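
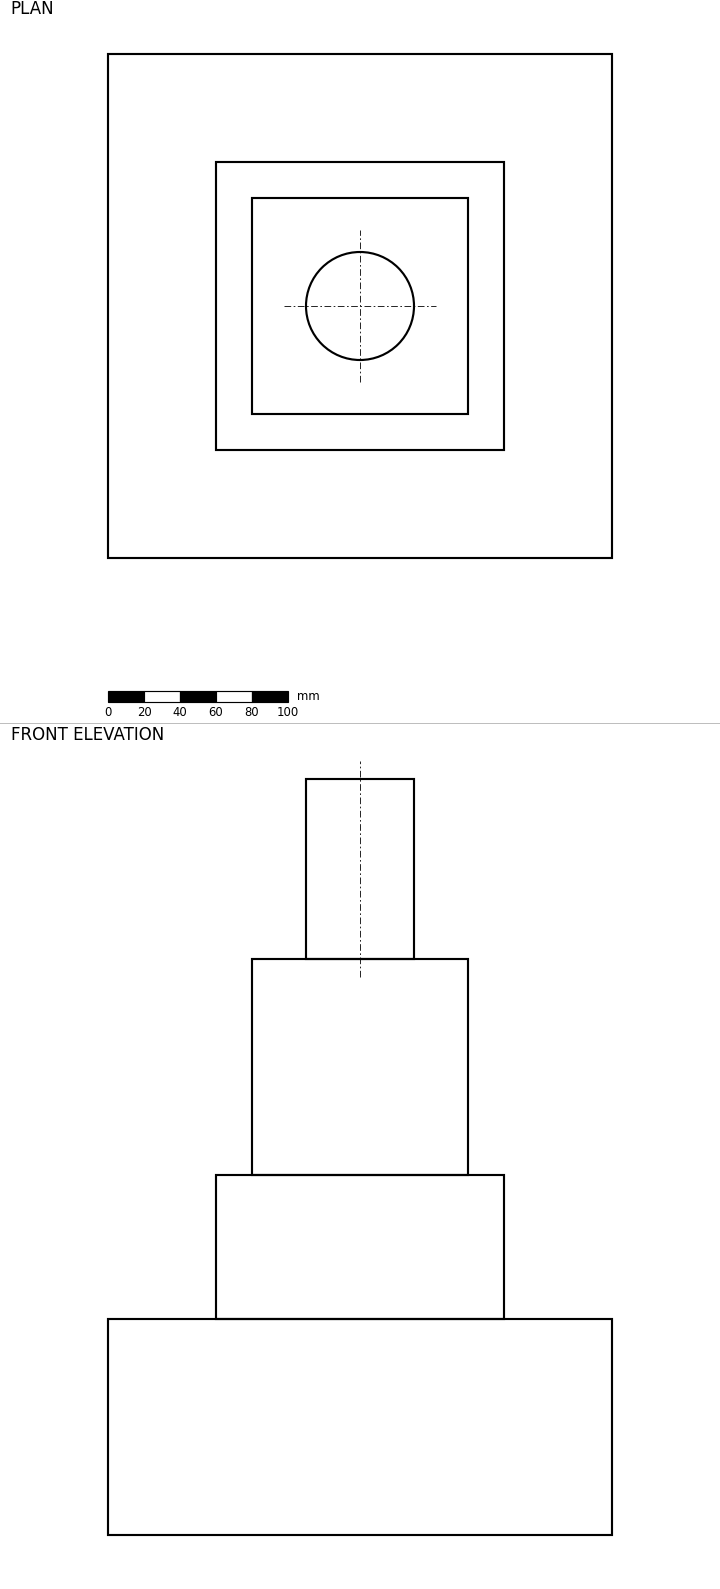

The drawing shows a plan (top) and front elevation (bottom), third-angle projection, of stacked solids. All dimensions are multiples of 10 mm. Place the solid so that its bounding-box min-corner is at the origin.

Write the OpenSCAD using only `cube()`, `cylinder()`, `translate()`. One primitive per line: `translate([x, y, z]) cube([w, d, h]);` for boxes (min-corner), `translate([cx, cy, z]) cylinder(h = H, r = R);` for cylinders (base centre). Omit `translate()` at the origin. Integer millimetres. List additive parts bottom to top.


cube([280, 280, 120]);
translate([60, 60, 120]) cube([160, 160, 80]);
translate([80, 80, 200]) cube([120, 120, 120]);
translate([140, 140, 320]) cylinder(h = 100, r = 30);


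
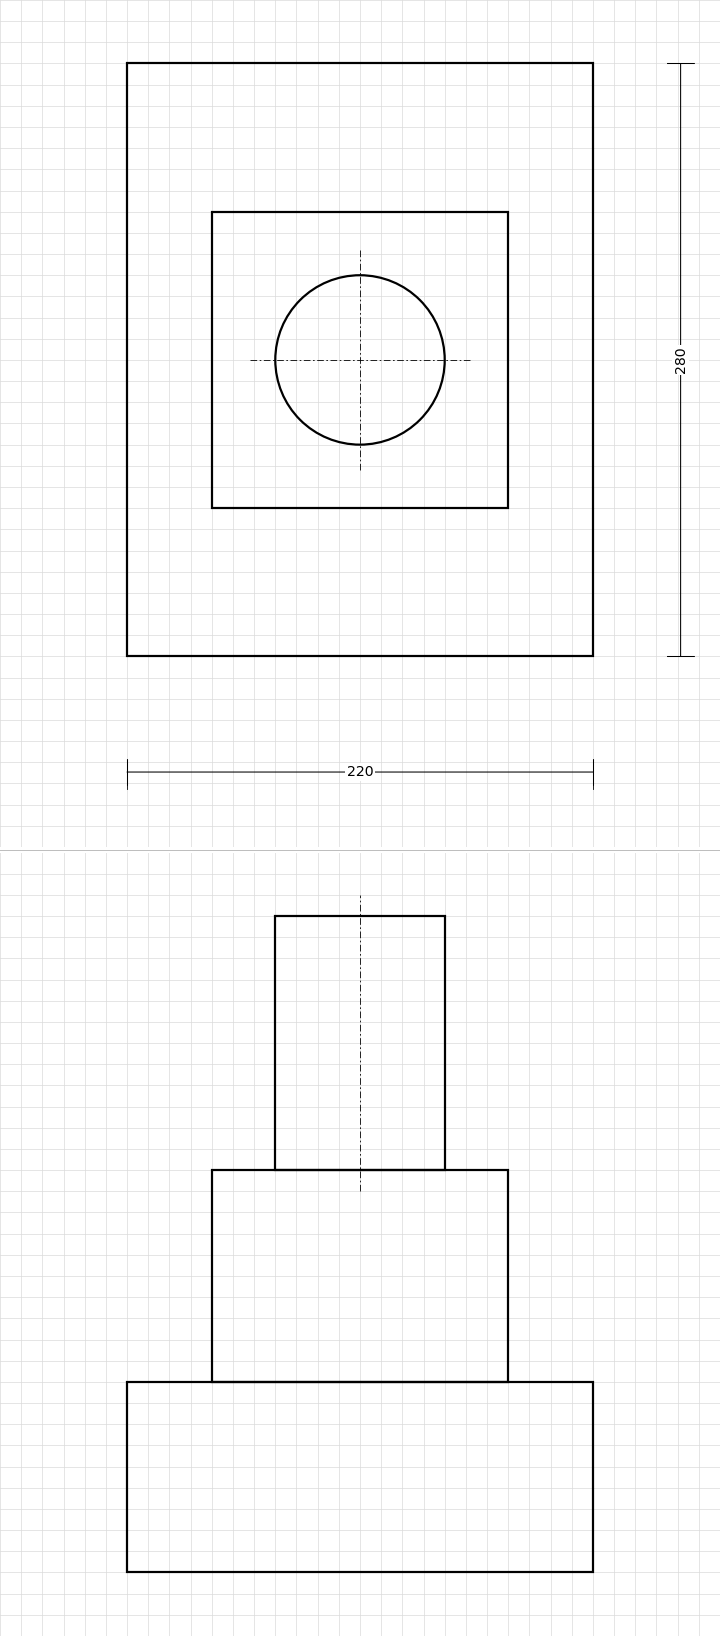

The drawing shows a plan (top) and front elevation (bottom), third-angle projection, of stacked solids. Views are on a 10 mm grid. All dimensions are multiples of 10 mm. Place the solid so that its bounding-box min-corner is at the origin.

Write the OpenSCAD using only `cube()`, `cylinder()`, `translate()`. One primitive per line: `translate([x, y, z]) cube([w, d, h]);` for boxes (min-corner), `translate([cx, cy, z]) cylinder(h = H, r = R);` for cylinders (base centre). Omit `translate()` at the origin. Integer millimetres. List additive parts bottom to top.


cube([220, 280, 90]);
translate([40, 70, 90]) cube([140, 140, 100]);
translate([110, 140, 190]) cylinder(h = 120, r = 40);


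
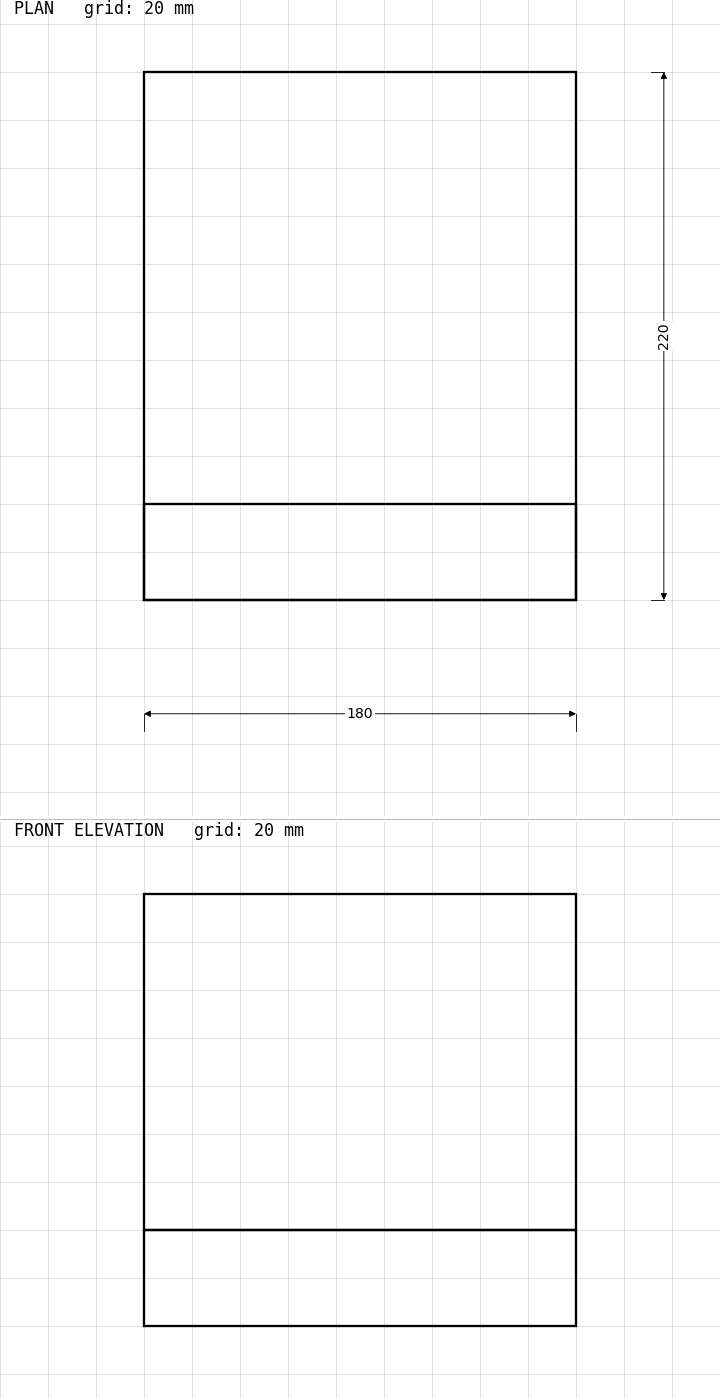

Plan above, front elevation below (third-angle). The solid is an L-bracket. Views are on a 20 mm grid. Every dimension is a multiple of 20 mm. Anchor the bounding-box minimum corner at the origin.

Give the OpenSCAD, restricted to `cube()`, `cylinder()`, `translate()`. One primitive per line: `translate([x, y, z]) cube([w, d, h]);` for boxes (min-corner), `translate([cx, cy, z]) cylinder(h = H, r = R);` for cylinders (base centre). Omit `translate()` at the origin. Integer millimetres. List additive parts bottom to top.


cube([180, 220, 40]);
translate([0, 0, 40]) cube([180, 40, 140]);


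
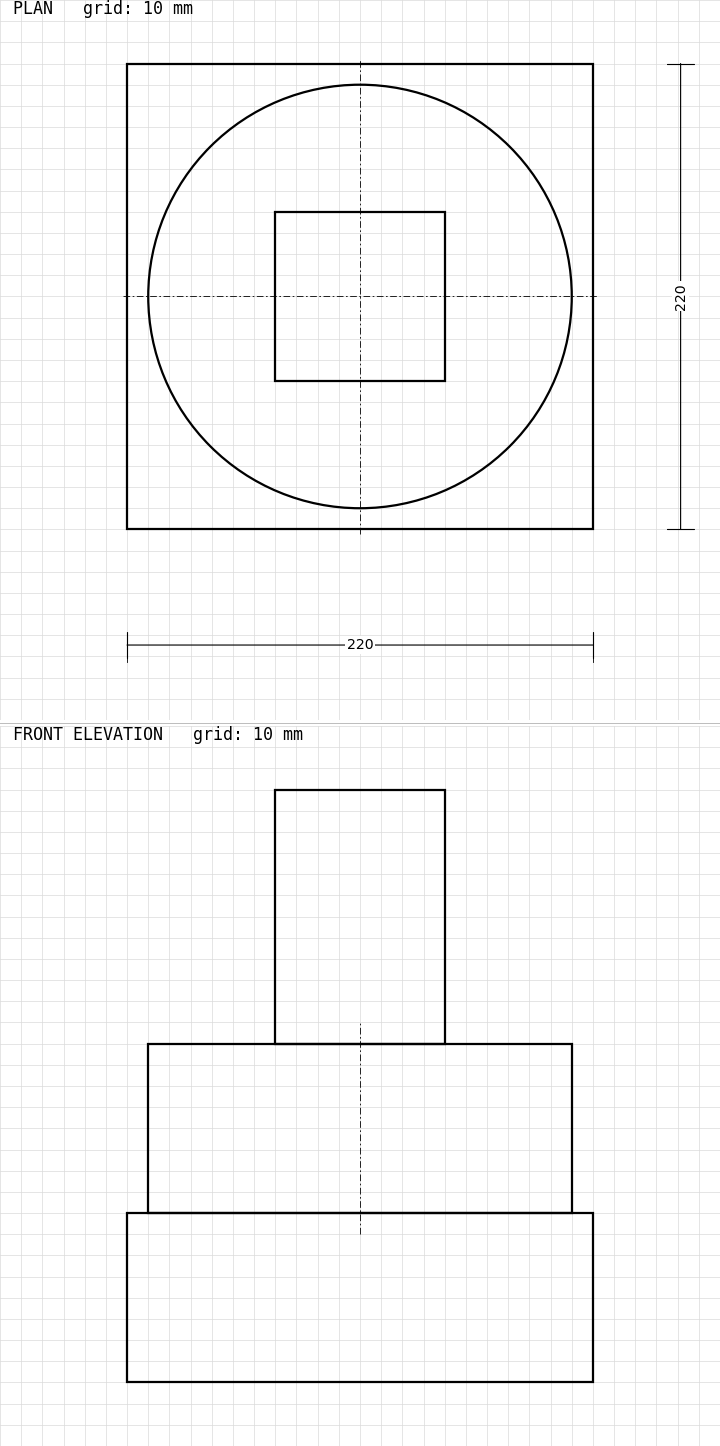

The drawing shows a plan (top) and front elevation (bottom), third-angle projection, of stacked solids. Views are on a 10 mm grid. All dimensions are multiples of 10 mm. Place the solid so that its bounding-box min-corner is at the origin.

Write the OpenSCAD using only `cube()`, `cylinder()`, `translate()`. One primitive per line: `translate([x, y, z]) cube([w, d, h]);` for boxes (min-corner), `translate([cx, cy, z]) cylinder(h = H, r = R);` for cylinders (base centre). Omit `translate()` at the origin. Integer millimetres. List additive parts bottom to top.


cube([220, 220, 80]);
translate([110, 110, 80]) cylinder(h = 80, r = 100);
translate([70, 70, 160]) cube([80, 80, 120]);


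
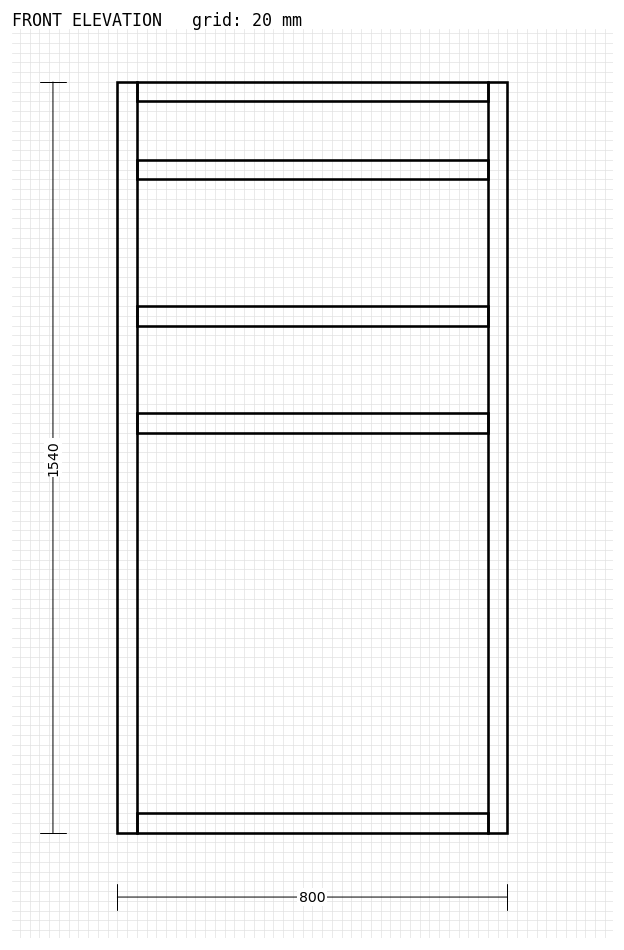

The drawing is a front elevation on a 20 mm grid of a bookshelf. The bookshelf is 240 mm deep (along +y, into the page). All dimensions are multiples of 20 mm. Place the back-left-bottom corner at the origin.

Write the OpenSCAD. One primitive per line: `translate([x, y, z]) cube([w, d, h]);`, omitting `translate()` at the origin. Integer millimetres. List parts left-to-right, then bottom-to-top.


cube([40, 240, 1540]);
translate([40, 0, 0]) cube([720, 240, 40]);
translate([40, 0, 820]) cube([720, 240, 40]);
translate([40, 0, 1040]) cube([720, 240, 40]);
translate([40, 0, 1340]) cube([720, 240, 40]);
translate([40, 0, 1500]) cube([720, 240, 40]);
translate([760, 0, 0]) cube([40, 240, 1540]);


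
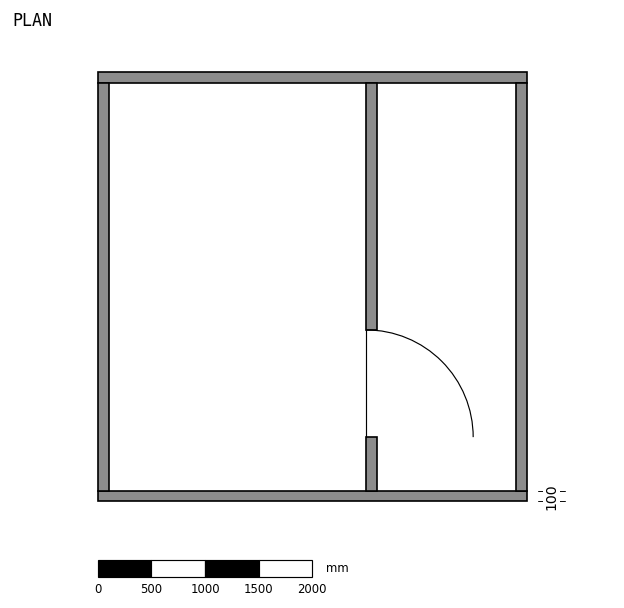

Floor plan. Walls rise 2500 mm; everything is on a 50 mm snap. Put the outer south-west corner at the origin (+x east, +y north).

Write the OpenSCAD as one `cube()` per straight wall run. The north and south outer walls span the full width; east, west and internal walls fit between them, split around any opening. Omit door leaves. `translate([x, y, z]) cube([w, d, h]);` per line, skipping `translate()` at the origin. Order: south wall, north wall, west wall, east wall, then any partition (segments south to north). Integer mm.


cube([4000, 100, 2500]);
translate([0, 3900, 0]) cube([4000, 100, 2500]);
translate([0, 100, 0]) cube([100, 3800, 2500]);
translate([3900, 100, 0]) cube([100, 3800, 2500]);
translate([2500, 100, 0]) cube([100, 500, 2500]);
translate([2500, 1600, 0]) cube([100, 2300, 2500]);


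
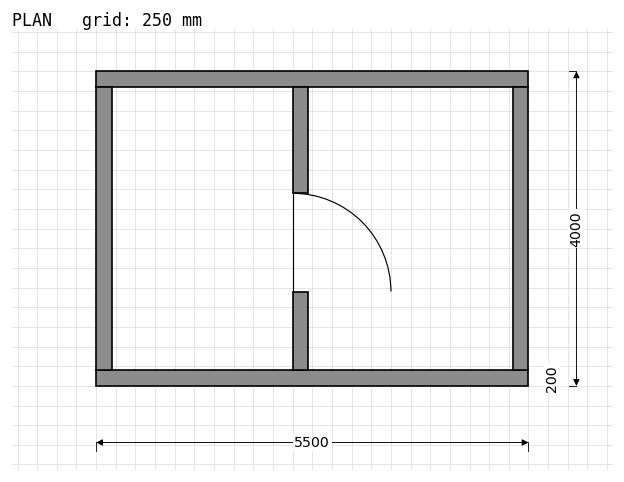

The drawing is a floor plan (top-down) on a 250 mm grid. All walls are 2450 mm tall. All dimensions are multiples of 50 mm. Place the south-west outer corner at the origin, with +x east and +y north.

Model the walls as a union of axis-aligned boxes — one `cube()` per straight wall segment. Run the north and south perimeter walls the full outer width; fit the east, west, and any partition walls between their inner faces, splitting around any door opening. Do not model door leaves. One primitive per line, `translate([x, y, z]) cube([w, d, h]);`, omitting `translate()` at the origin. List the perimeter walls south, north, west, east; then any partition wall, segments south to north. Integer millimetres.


cube([5500, 200, 2450]);
translate([0, 3800, 0]) cube([5500, 200, 2450]);
translate([0, 200, 0]) cube([200, 3600, 2450]);
translate([5300, 200, 0]) cube([200, 3600, 2450]);
translate([2500, 200, 0]) cube([200, 1000, 2450]);
translate([2500, 2450, 0]) cube([200, 1350, 2450]);


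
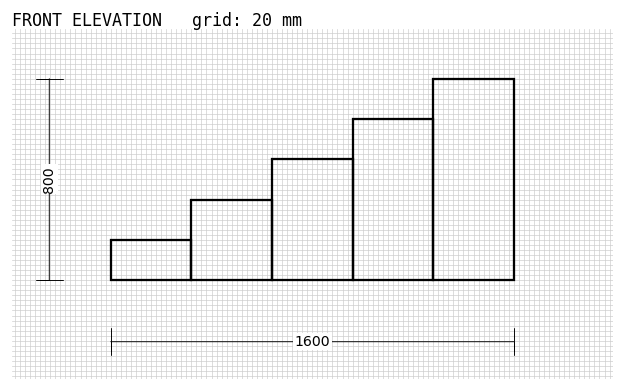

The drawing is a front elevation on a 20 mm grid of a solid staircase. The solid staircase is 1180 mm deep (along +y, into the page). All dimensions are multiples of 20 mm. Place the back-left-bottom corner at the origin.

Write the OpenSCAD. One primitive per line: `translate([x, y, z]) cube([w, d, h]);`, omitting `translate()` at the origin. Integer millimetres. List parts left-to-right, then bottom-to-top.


cube([320, 1180, 160]);
translate([320, 0, 0]) cube([320, 1180, 320]);
translate([640, 0, 0]) cube([320, 1180, 480]);
translate([960, 0, 0]) cube([320, 1180, 640]);
translate([1280, 0, 0]) cube([320, 1180, 800]);


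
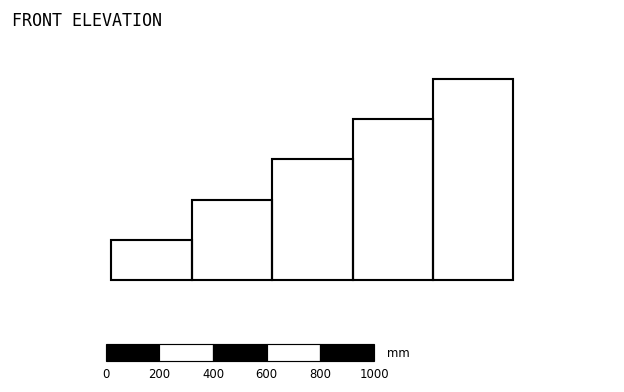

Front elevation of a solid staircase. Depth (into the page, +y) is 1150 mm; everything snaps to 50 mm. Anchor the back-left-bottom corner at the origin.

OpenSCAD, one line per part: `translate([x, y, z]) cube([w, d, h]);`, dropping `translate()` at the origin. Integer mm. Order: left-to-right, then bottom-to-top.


cube([300, 1150, 150]);
translate([300, 0, 0]) cube([300, 1150, 300]);
translate([600, 0, 0]) cube([300, 1150, 450]);
translate([900, 0, 0]) cube([300, 1150, 600]);
translate([1200, 0, 0]) cube([300, 1150, 750]);


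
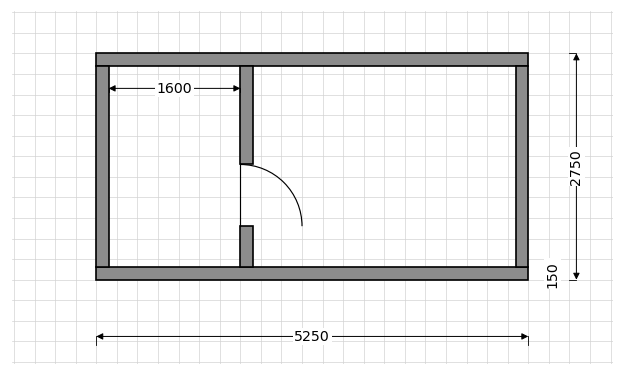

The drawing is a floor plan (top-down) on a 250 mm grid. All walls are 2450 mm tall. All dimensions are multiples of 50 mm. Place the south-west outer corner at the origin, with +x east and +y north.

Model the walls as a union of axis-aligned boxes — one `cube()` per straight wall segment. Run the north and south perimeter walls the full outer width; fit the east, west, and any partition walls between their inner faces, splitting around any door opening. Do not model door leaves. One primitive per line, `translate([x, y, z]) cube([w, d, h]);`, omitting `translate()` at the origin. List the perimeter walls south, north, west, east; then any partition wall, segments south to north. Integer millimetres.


cube([5250, 150, 2450]);
translate([0, 2600, 0]) cube([5250, 150, 2450]);
translate([0, 150, 0]) cube([150, 2450, 2450]);
translate([5100, 150, 0]) cube([150, 2450, 2450]);
translate([1750, 150, 0]) cube([150, 500, 2450]);
translate([1750, 1400, 0]) cube([150, 1200, 2450]);


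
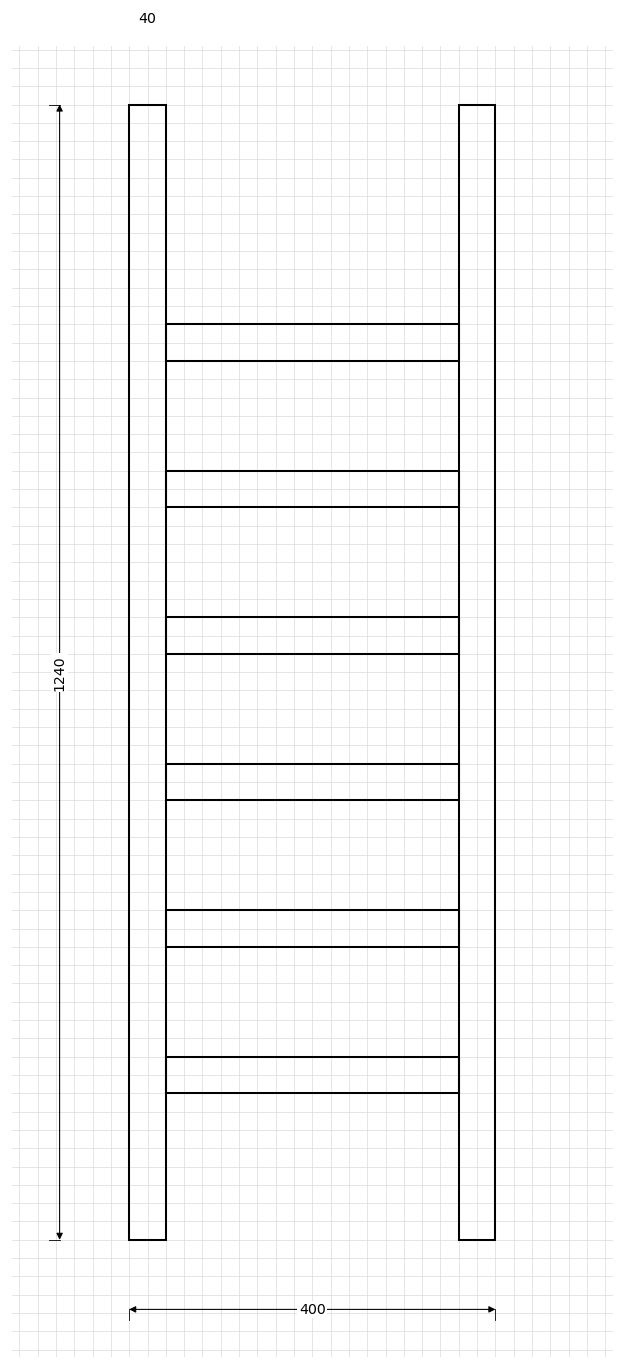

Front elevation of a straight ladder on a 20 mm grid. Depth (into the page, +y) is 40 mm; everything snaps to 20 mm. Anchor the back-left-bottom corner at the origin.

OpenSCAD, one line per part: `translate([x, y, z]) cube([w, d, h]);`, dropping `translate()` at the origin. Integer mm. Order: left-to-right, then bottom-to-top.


cube([40, 40, 1240]);
translate([40, 0, 160]) cube([320, 40, 40]);
translate([40, 0, 320]) cube([320, 40, 40]);
translate([40, 0, 480]) cube([320, 40, 40]);
translate([40, 0, 640]) cube([320, 40, 40]);
translate([40, 0, 800]) cube([320, 40, 40]);
translate([40, 0, 960]) cube([320, 40, 40]);
translate([360, 0, 0]) cube([40, 40, 1240]);


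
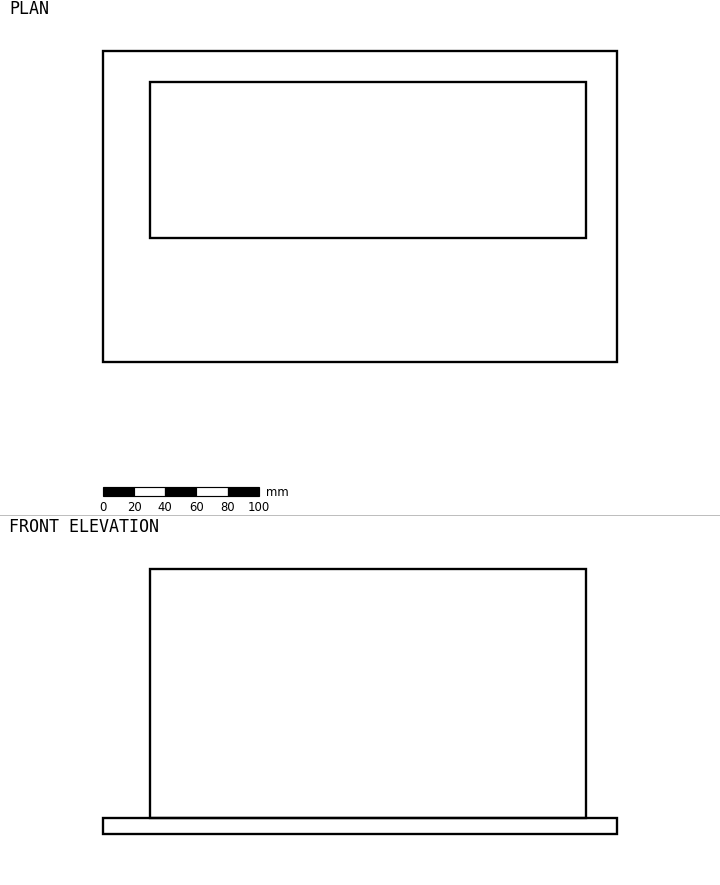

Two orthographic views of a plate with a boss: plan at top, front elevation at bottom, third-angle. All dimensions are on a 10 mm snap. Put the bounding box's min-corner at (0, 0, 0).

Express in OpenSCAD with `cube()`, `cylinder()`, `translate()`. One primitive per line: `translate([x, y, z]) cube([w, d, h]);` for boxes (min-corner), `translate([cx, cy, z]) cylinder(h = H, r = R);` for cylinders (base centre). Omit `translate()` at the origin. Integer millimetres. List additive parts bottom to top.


cube([330, 200, 10]);
translate([30, 80, 10]) cube([280, 100, 160]);


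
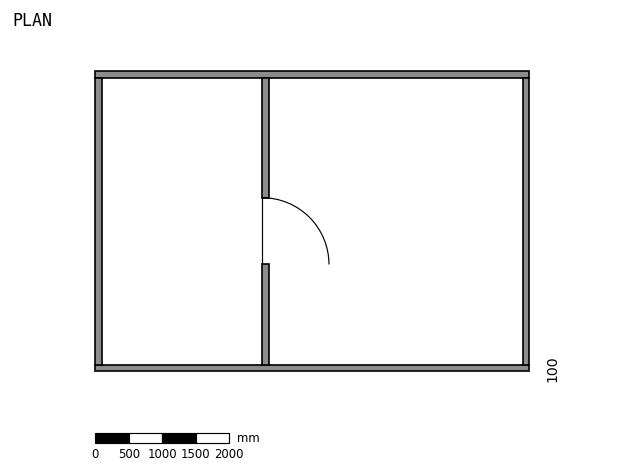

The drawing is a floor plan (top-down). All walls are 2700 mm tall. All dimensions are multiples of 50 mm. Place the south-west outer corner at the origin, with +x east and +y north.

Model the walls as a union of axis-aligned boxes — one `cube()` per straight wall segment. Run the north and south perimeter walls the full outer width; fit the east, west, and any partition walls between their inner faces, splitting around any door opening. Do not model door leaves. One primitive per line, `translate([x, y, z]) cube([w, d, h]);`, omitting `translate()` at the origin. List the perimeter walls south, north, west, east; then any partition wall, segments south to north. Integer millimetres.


cube([6500, 100, 2700]);
translate([0, 4400, 0]) cube([6500, 100, 2700]);
translate([0, 100, 0]) cube([100, 4300, 2700]);
translate([6400, 100, 0]) cube([100, 4300, 2700]);
translate([2500, 100, 0]) cube([100, 1500, 2700]);
translate([2500, 2600, 0]) cube([100, 1800, 2700]);


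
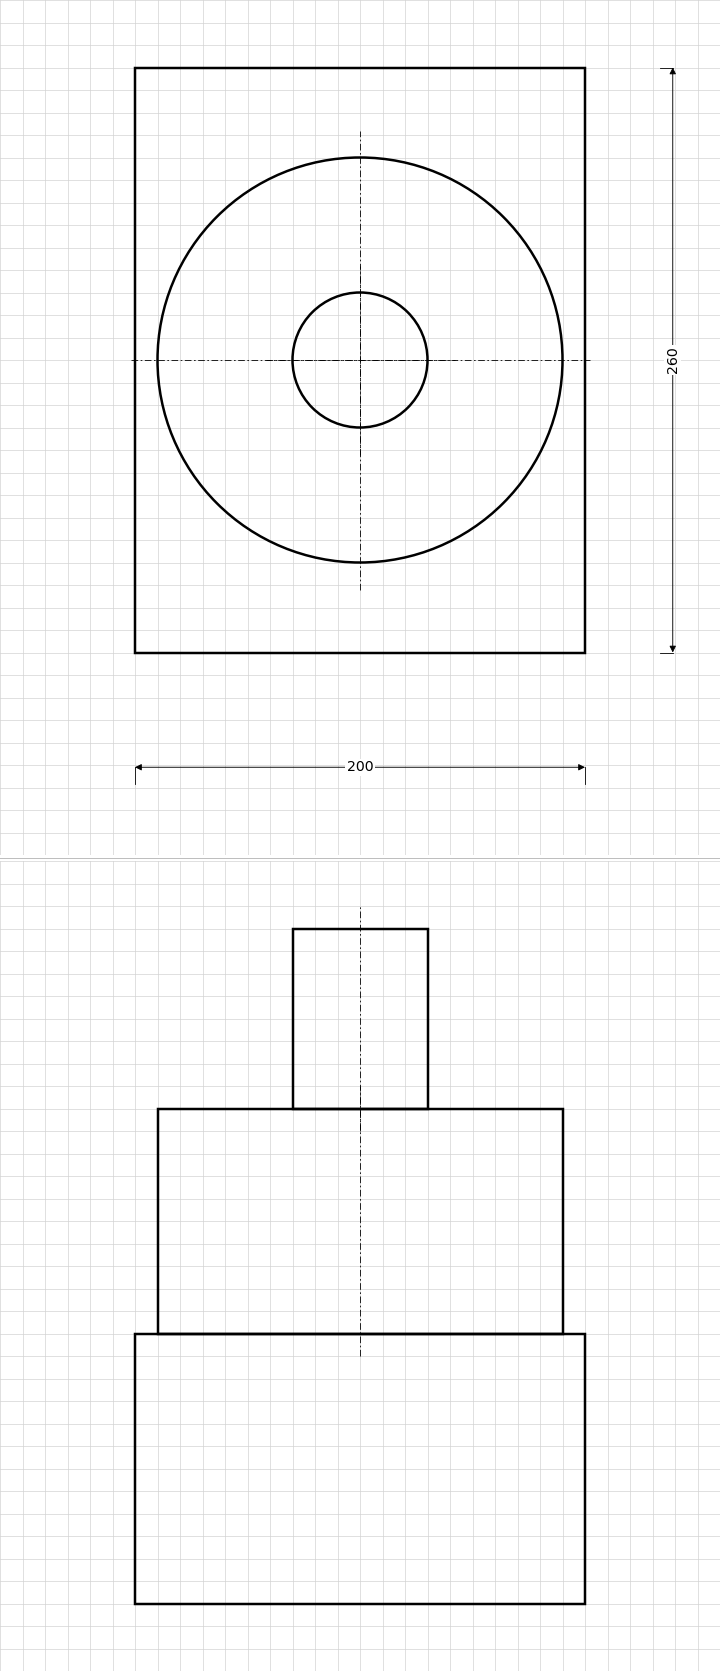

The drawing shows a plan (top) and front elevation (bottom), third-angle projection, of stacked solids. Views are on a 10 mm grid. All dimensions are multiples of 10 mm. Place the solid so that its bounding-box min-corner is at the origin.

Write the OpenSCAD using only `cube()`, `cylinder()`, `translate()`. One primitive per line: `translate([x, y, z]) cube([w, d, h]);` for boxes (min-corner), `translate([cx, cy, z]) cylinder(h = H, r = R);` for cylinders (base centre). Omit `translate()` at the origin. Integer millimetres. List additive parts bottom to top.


cube([200, 260, 120]);
translate([100, 130, 120]) cylinder(h = 100, r = 90);
translate([100, 130, 220]) cylinder(h = 80, r = 30);


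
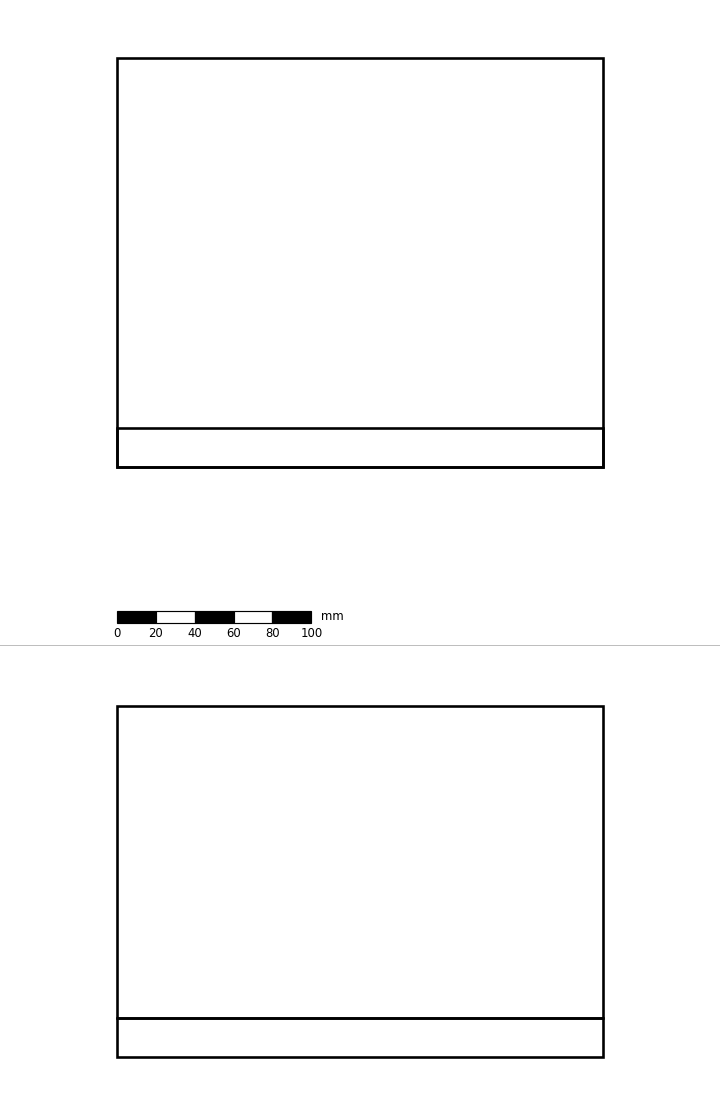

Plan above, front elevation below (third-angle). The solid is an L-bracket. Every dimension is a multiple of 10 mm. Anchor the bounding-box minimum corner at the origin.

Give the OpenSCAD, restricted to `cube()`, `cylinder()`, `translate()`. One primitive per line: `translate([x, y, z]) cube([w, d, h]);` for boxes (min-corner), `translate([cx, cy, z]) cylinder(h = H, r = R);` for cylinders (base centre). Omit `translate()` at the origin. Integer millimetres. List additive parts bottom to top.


cube([250, 210, 20]);
translate([0, 0, 20]) cube([250, 20, 160]);


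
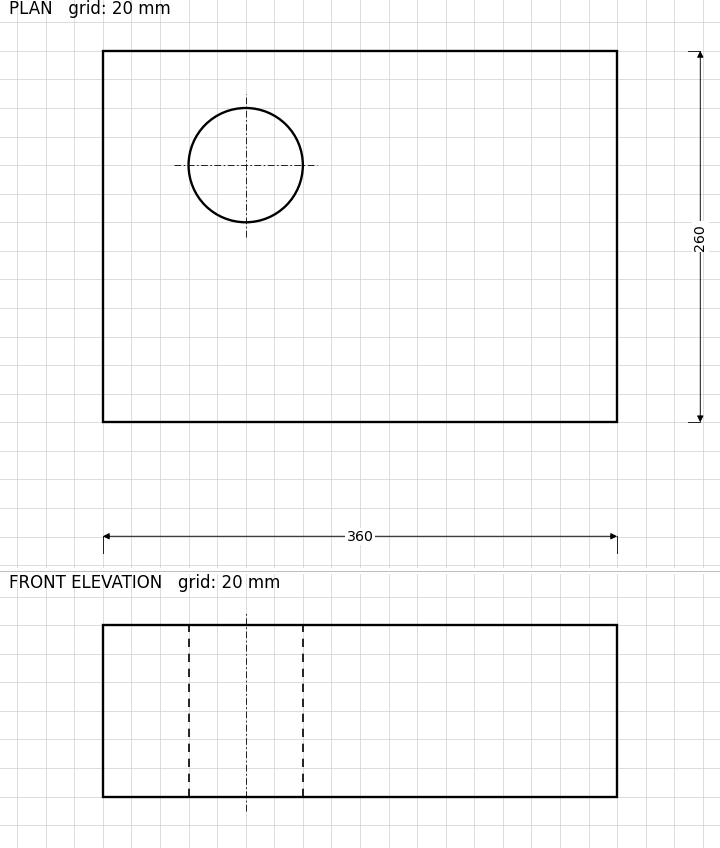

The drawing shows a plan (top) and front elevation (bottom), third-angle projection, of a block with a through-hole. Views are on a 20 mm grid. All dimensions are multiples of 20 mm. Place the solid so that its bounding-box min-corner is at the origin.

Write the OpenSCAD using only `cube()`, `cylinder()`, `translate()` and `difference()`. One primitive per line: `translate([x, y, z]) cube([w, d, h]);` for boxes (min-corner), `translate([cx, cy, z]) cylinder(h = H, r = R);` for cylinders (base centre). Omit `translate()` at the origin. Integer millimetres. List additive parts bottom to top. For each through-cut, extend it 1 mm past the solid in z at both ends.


difference() {
  cube([360, 260, 120]);
  translate([100, 180, -1]) cylinder(h = 122, r = 40);
}


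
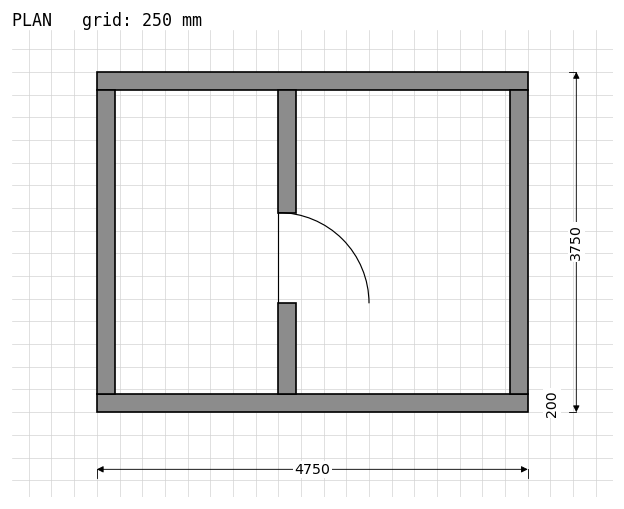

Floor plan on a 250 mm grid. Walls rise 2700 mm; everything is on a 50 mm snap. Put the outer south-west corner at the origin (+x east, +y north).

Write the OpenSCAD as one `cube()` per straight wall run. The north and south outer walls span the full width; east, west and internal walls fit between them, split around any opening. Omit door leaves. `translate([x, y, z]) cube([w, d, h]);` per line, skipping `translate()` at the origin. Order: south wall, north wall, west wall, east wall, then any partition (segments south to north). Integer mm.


cube([4750, 200, 2700]);
translate([0, 3550, 0]) cube([4750, 200, 2700]);
translate([0, 200, 0]) cube([200, 3350, 2700]);
translate([4550, 200, 0]) cube([200, 3350, 2700]);
translate([2000, 200, 0]) cube([200, 1000, 2700]);
translate([2000, 2200, 0]) cube([200, 1350, 2700]);


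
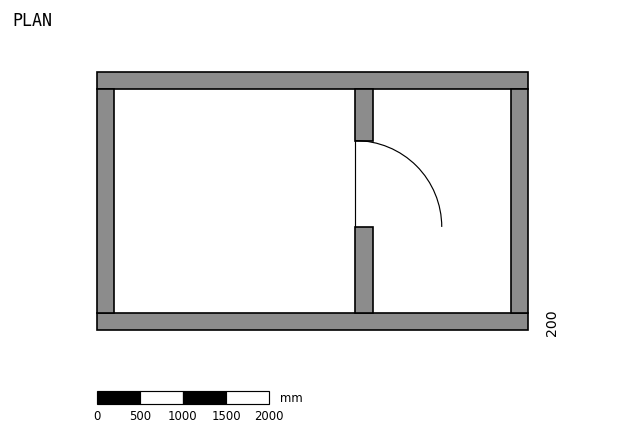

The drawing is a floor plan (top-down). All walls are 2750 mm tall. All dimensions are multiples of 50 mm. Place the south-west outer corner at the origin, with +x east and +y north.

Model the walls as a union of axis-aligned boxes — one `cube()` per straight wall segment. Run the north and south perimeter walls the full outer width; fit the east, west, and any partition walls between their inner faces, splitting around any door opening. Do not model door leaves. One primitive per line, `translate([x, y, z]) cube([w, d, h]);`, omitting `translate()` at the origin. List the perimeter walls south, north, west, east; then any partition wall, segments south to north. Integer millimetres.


cube([5000, 200, 2750]);
translate([0, 2800, 0]) cube([5000, 200, 2750]);
translate([0, 200, 0]) cube([200, 2600, 2750]);
translate([4800, 200, 0]) cube([200, 2600, 2750]);
translate([3000, 200, 0]) cube([200, 1000, 2750]);
translate([3000, 2200, 0]) cube([200, 600, 2750]);


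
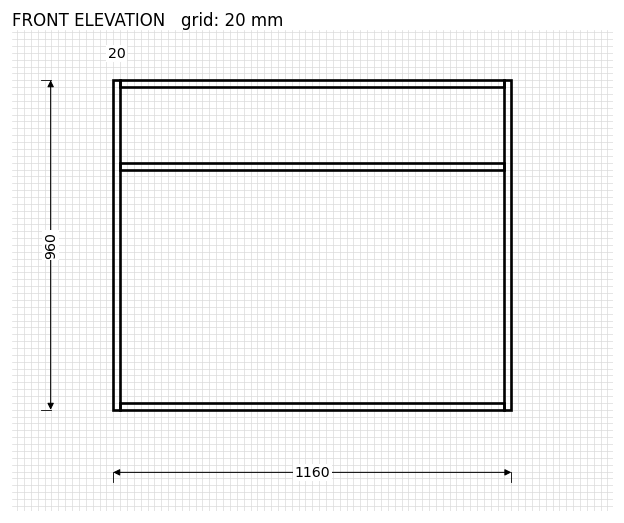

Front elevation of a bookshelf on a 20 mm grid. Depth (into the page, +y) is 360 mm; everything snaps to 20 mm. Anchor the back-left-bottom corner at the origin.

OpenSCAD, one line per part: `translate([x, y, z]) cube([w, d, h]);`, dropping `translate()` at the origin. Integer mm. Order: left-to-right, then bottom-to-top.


cube([20, 360, 960]);
translate([20, 0, 0]) cube([1120, 360, 20]);
translate([20, 0, 700]) cube([1120, 360, 20]);
translate([20, 0, 940]) cube([1120, 360, 20]);
translate([1140, 0, 0]) cube([20, 360, 960]);


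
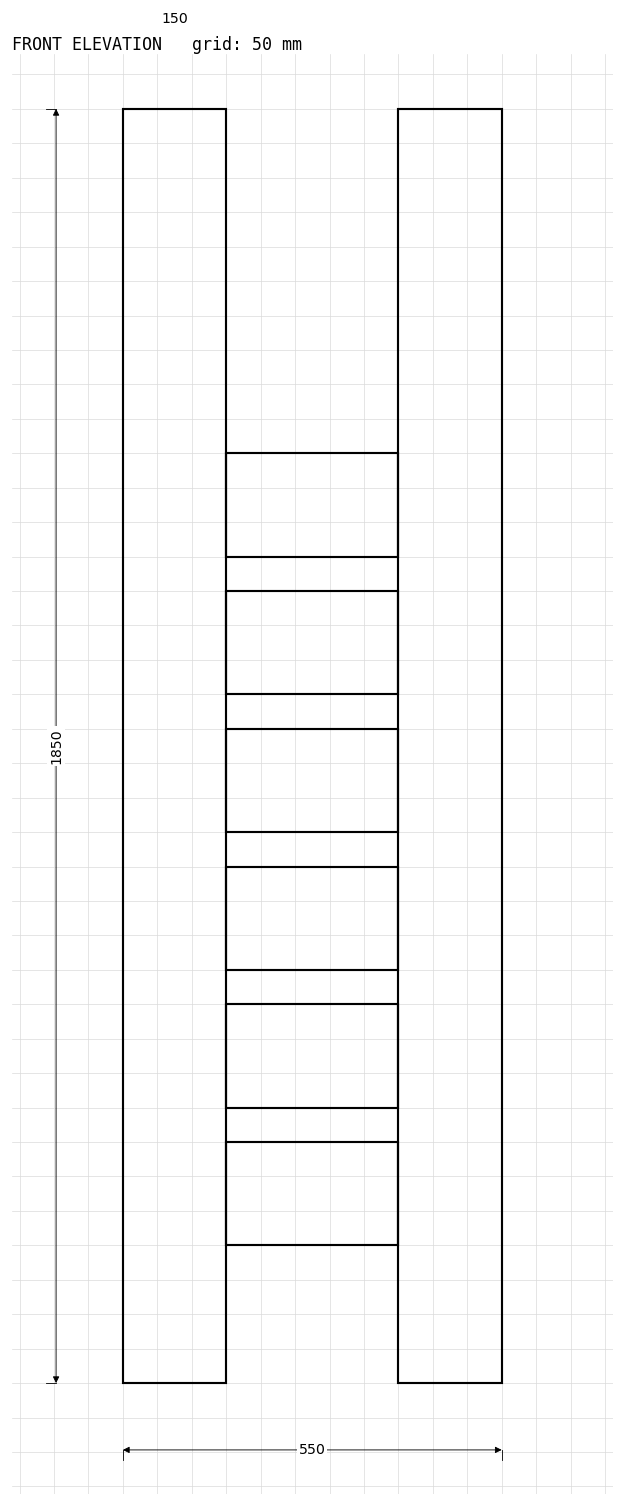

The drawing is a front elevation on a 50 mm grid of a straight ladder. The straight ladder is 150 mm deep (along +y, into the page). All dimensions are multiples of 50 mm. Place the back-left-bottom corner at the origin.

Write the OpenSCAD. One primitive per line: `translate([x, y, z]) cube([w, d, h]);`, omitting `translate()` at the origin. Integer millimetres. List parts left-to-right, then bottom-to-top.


cube([150, 150, 1850]);
translate([150, 0, 200]) cube([250, 150, 150]);
translate([150, 0, 400]) cube([250, 150, 150]);
translate([150, 0, 600]) cube([250, 150, 150]);
translate([150, 0, 800]) cube([250, 150, 150]);
translate([150, 0, 1000]) cube([250, 150, 150]);
translate([150, 0, 1200]) cube([250, 150, 150]);
translate([400, 0, 0]) cube([150, 150, 1850]);


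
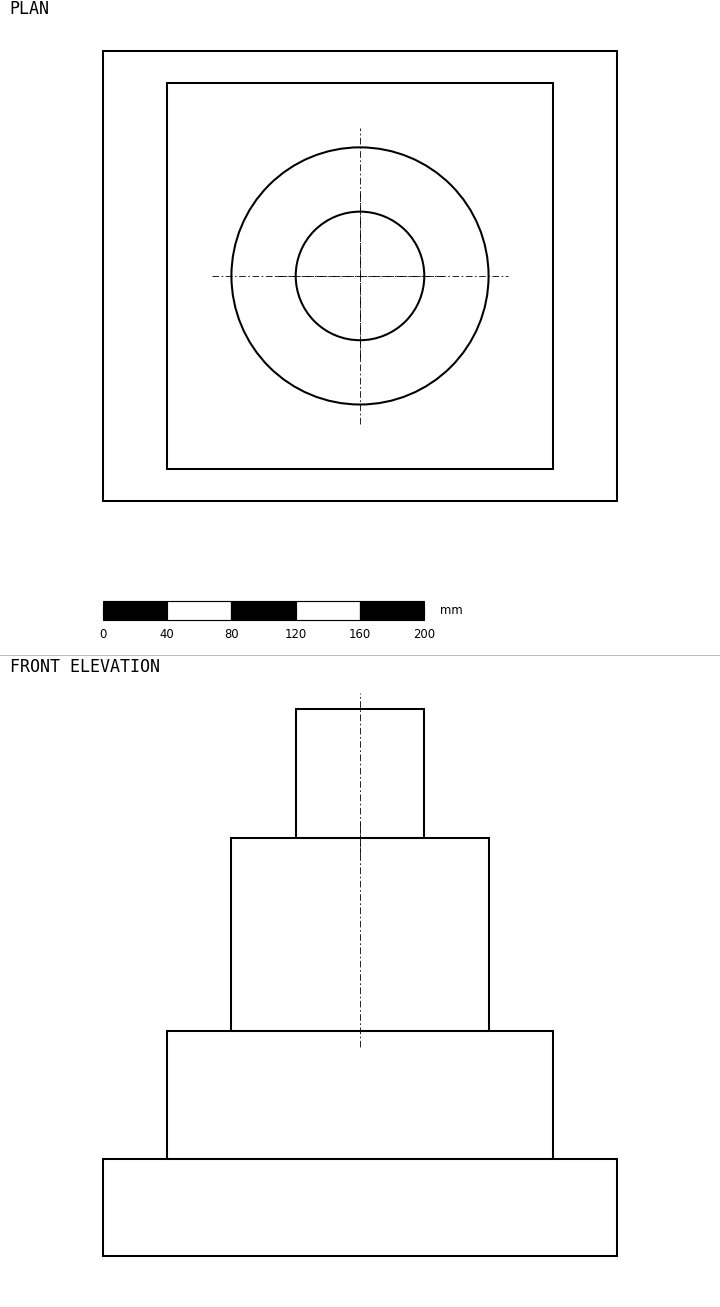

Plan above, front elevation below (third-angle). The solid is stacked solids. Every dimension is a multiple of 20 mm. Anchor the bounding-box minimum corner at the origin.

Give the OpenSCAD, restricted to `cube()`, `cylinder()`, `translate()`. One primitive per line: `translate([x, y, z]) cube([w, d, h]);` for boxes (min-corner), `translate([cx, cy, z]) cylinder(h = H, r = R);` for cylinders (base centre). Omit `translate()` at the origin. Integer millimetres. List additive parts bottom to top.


cube([320, 280, 60]);
translate([40, 20, 60]) cube([240, 240, 80]);
translate([160, 140, 140]) cylinder(h = 120, r = 80);
translate([160, 140, 260]) cylinder(h = 80, r = 40);


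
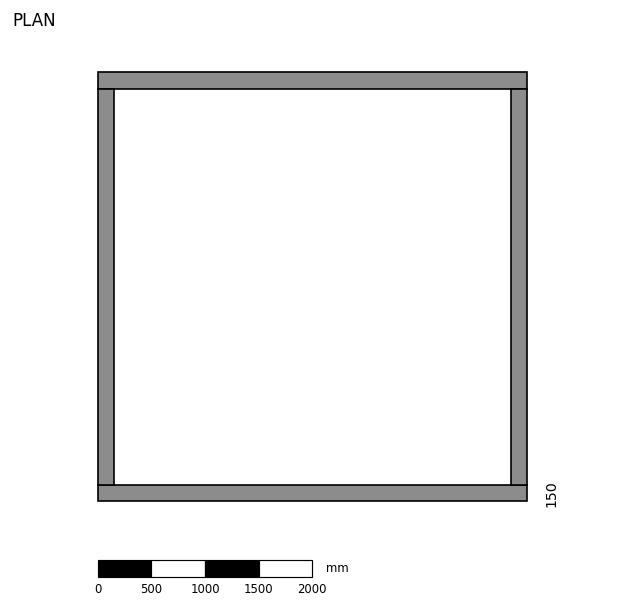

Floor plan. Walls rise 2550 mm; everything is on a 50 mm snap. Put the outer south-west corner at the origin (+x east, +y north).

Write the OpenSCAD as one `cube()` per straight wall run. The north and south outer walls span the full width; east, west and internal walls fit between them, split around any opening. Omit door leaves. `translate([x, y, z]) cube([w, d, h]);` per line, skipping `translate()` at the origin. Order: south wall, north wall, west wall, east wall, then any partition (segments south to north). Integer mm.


cube([4000, 150, 2550]);
translate([0, 3850, 0]) cube([4000, 150, 2550]);
translate([0, 150, 0]) cube([150, 3700, 2550]);
translate([3850, 150, 0]) cube([150, 3700, 2550]);


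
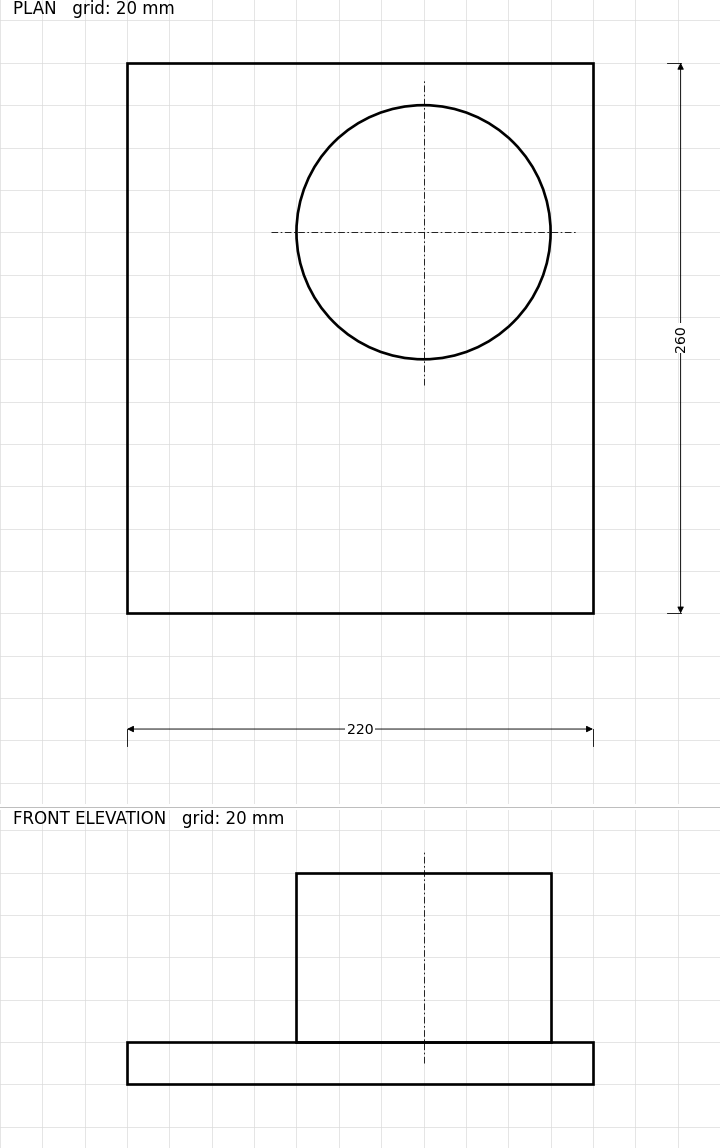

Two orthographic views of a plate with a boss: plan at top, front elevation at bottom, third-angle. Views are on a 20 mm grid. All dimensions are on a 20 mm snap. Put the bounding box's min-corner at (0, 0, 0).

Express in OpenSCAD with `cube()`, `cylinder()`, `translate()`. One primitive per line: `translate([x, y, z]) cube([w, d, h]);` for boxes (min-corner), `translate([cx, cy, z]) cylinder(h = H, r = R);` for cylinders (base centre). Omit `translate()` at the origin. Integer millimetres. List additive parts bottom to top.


cube([220, 260, 20]);
translate([140, 180, 20]) cylinder(h = 80, r = 60);


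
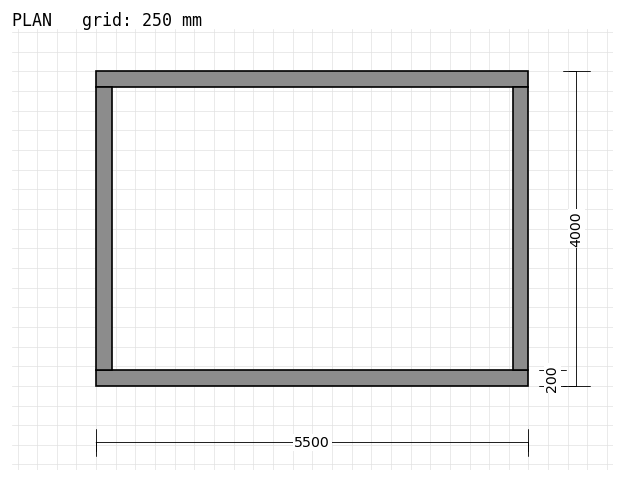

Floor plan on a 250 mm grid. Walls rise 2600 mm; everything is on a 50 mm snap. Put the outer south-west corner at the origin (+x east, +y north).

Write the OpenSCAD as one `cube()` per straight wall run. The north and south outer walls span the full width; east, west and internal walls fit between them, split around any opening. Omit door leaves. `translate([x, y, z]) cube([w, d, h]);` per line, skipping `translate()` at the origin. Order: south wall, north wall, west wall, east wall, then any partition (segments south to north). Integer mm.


cube([5500, 200, 2600]);
translate([0, 3800, 0]) cube([5500, 200, 2600]);
translate([0, 200, 0]) cube([200, 3600, 2600]);
translate([5300, 200, 0]) cube([200, 3600, 2600]);


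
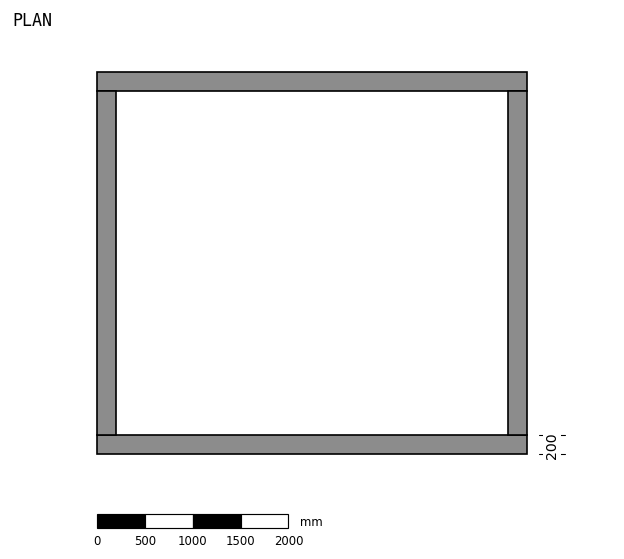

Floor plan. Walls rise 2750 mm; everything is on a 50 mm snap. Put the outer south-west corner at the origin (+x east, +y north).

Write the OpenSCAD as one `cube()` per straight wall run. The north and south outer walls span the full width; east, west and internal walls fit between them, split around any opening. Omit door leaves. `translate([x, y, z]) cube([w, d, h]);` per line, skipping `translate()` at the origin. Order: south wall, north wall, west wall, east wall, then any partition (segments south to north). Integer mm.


cube([4500, 200, 2750]);
translate([0, 3800, 0]) cube([4500, 200, 2750]);
translate([0, 200, 0]) cube([200, 3600, 2750]);
translate([4300, 200, 0]) cube([200, 3600, 2750]);


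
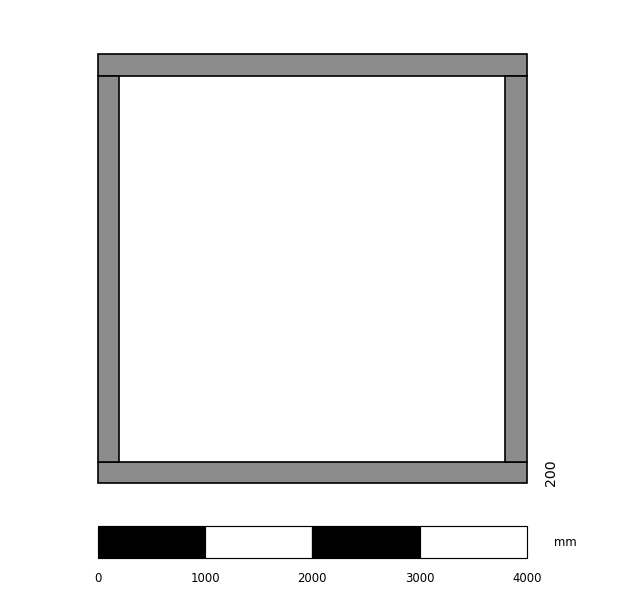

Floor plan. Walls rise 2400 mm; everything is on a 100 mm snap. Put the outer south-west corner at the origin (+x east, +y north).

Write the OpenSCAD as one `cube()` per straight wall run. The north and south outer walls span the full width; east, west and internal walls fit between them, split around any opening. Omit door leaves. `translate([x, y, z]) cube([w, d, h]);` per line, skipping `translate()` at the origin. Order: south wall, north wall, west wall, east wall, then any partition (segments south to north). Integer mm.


cube([4000, 200, 2400]);
translate([0, 3800, 0]) cube([4000, 200, 2400]);
translate([0, 200, 0]) cube([200, 3600, 2400]);
translate([3800, 200, 0]) cube([200, 3600, 2400]);


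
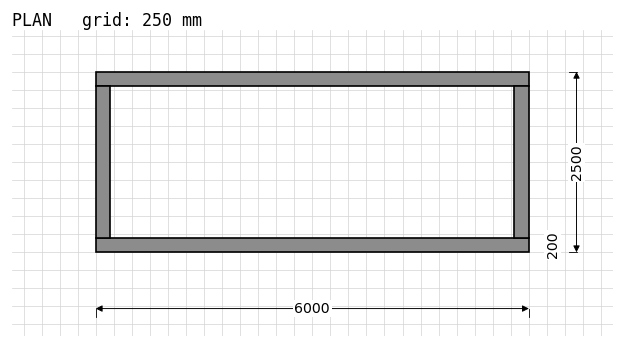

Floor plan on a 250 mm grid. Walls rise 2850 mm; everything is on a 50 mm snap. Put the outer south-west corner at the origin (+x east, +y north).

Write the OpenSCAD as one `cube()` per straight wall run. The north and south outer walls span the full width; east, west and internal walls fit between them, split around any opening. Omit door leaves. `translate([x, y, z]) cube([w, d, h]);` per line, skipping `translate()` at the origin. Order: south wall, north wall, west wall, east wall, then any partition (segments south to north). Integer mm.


cube([6000, 200, 2850]);
translate([0, 2300, 0]) cube([6000, 200, 2850]);
translate([0, 200, 0]) cube([200, 2100, 2850]);
translate([5800, 200, 0]) cube([200, 2100, 2850]);


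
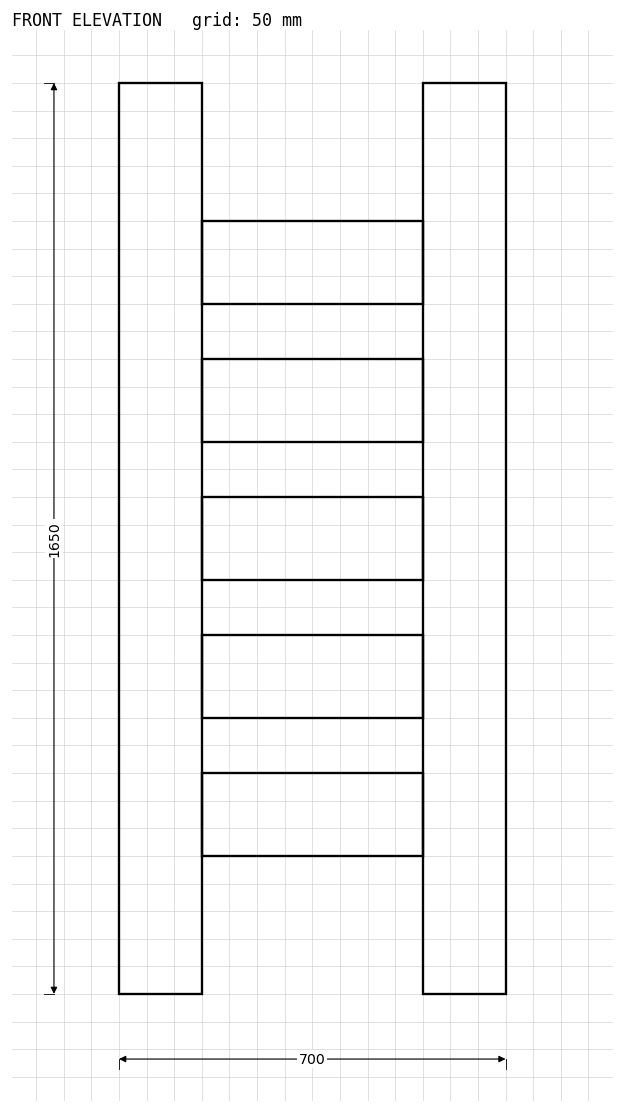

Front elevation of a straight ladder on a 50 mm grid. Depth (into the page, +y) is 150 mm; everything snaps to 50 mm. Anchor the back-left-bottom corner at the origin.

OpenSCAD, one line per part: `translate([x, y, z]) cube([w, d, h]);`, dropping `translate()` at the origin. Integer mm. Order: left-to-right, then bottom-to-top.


cube([150, 150, 1650]);
translate([150, 0, 250]) cube([400, 150, 150]);
translate([150, 0, 500]) cube([400, 150, 150]);
translate([150, 0, 750]) cube([400, 150, 150]);
translate([150, 0, 1000]) cube([400, 150, 150]);
translate([150, 0, 1250]) cube([400, 150, 150]);
translate([550, 0, 0]) cube([150, 150, 1650]);


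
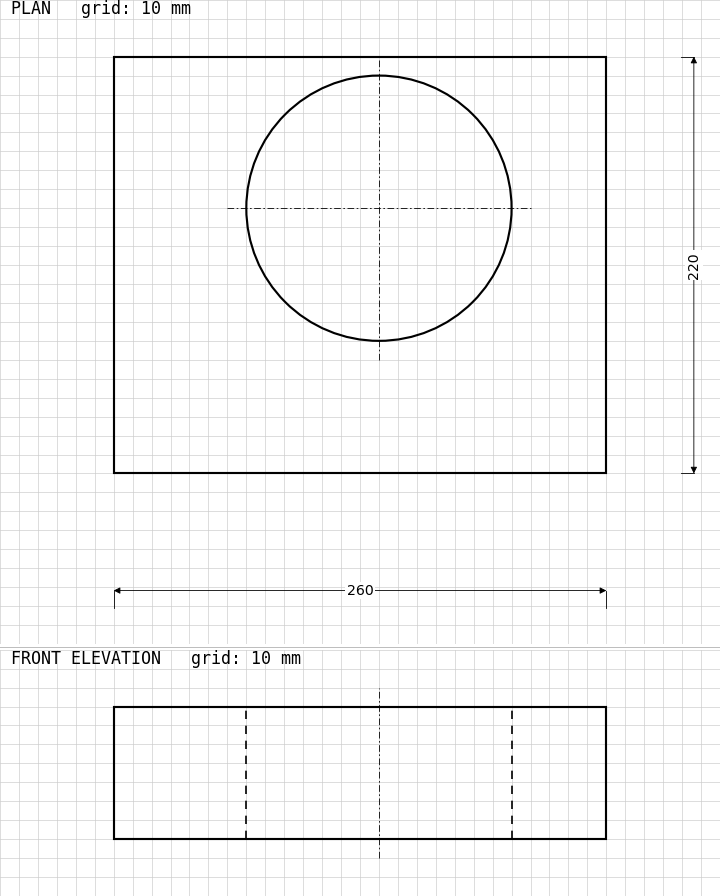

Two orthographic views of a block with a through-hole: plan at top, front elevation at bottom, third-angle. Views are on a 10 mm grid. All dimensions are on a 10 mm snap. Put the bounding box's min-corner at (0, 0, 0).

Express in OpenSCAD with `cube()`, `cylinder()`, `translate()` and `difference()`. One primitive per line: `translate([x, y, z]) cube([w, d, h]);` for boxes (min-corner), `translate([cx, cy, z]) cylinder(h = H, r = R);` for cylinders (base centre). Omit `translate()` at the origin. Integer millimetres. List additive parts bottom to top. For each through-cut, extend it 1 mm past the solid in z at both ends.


difference() {
  cube([260, 220, 70]);
  translate([140, 140, -1]) cylinder(h = 72, r = 70);
}


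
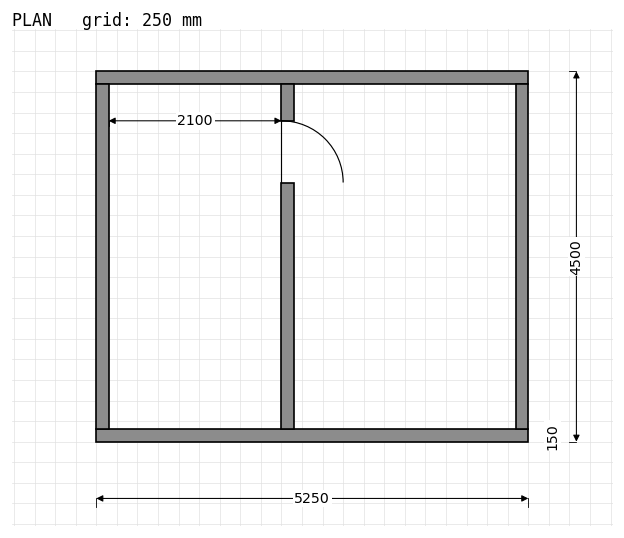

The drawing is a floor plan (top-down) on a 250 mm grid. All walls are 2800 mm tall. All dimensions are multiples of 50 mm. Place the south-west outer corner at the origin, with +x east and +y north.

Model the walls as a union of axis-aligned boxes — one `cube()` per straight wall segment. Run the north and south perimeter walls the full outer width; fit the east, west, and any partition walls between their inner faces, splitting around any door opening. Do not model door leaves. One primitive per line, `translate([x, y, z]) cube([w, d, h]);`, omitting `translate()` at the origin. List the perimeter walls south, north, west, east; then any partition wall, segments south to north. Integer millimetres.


cube([5250, 150, 2800]);
translate([0, 4350, 0]) cube([5250, 150, 2800]);
translate([0, 150, 0]) cube([150, 4200, 2800]);
translate([5100, 150, 0]) cube([150, 4200, 2800]);
translate([2250, 150, 0]) cube([150, 3000, 2800]);
translate([2250, 3900, 0]) cube([150, 450, 2800]);


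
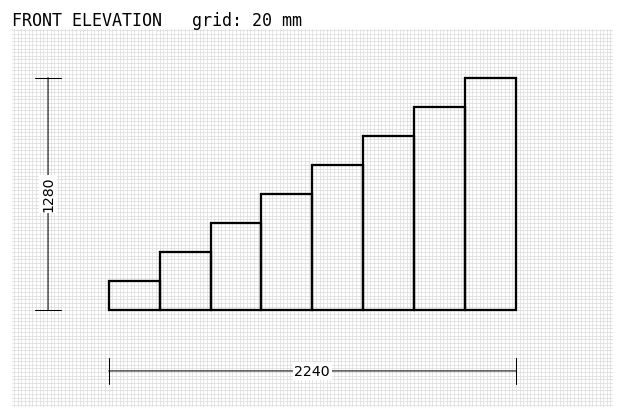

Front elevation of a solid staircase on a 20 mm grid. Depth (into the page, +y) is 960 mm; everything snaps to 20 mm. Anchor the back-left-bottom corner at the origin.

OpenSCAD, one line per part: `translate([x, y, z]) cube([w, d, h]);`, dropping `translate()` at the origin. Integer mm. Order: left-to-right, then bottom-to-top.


cube([280, 960, 160]);
translate([280, 0, 0]) cube([280, 960, 320]);
translate([560, 0, 0]) cube([280, 960, 480]);
translate([840, 0, 0]) cube([280, 960, 640]);
translate([1120, 0, 0]) cube([280, 960, 800]);
translate([1400, 0, 0]) cube([280, 960, 960]);
translate([1680, 0, 0]) cube([280, 960, 1120]);
translate([1960, 0, 0]) cube([280, 960, 1280]);


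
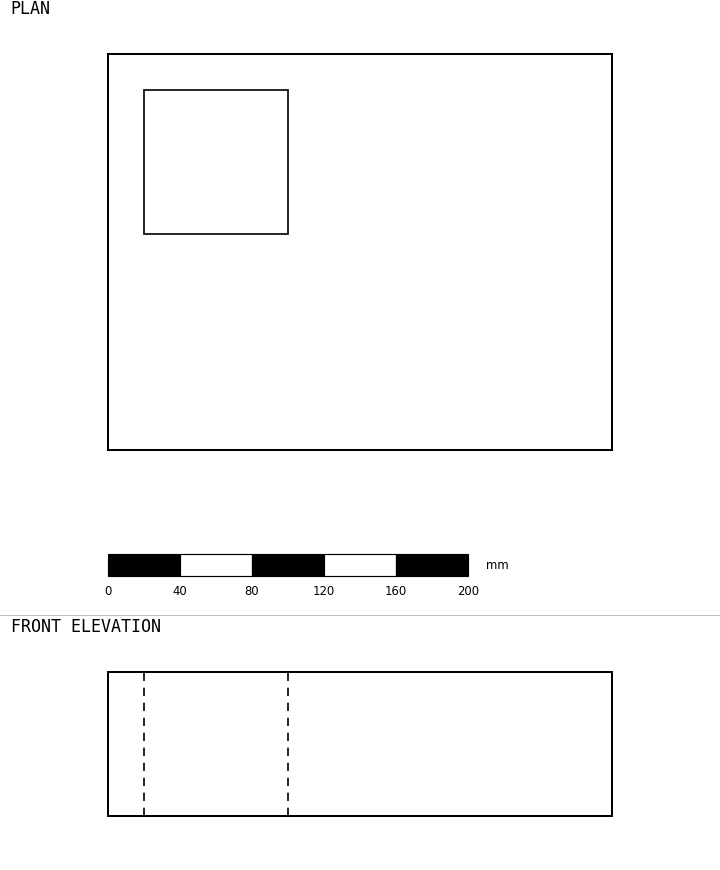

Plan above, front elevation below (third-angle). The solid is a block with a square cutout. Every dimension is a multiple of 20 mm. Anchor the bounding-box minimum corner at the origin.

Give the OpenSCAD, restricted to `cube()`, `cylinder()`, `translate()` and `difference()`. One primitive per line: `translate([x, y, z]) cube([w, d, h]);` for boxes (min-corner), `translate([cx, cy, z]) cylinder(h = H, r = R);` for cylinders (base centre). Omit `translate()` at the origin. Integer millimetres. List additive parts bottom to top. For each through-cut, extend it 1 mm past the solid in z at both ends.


difference() {
  cube([280, 220, 80]);
  translate([20, 120, -1]) cube([80, 80, 82]);
}


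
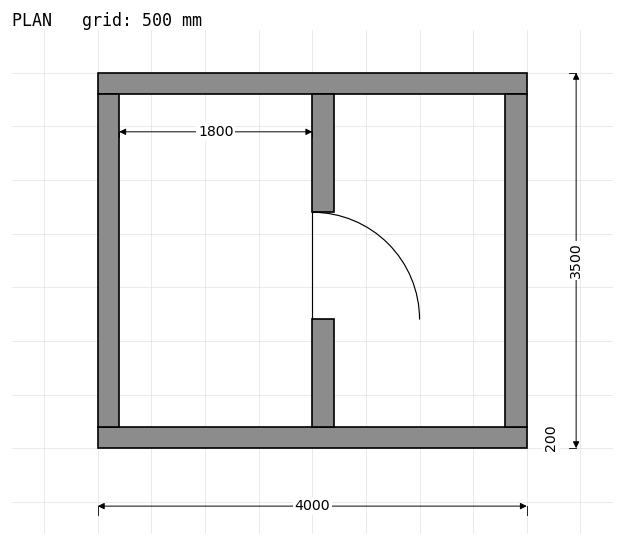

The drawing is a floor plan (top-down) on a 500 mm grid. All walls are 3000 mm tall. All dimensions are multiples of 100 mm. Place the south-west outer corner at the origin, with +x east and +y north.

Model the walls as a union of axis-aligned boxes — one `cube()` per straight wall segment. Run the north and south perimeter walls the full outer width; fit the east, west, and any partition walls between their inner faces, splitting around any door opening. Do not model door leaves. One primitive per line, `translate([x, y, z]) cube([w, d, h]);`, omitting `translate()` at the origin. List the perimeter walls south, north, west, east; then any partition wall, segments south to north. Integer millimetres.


cube([4000, 200, 3000]);
translate([0, 3300, 0]) cube([4000, 200, 3000]);
translate([0, 200, 0]) cube([200, 3100, 3000]);
translate([3800, 200, 0]) cube([200, 3100, 3000]);
translate([2000, 200, 0]) cube([200, 1000, 3000]);
translate([2000, 2200, 0]) cube([200, 1100, 3000]);


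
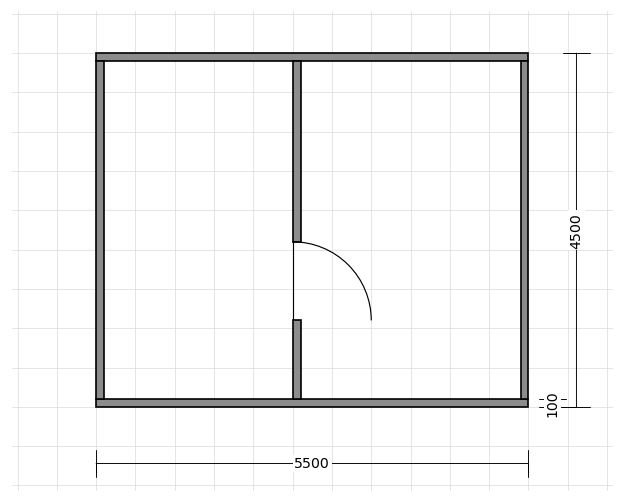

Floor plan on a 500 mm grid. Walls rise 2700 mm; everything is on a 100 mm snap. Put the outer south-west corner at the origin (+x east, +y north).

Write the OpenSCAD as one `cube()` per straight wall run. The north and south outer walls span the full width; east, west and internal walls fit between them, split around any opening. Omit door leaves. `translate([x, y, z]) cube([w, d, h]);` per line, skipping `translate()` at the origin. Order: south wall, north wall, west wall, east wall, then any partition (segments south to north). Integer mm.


cube([5500, 100, 2700]);
translate([0, 4400, 0]) cube([5500, 100, 2700]);
translate([0, 100, 0]) cube([100, 4300, 2700]);
translate([5400, 100, 0]) cube([100, 4300, 2700]);
translate([2500, 100, 0]) cube([100, 1000, 2700]);
translate([2500, 2100, 0]) cube([100, 2300, 2700]);


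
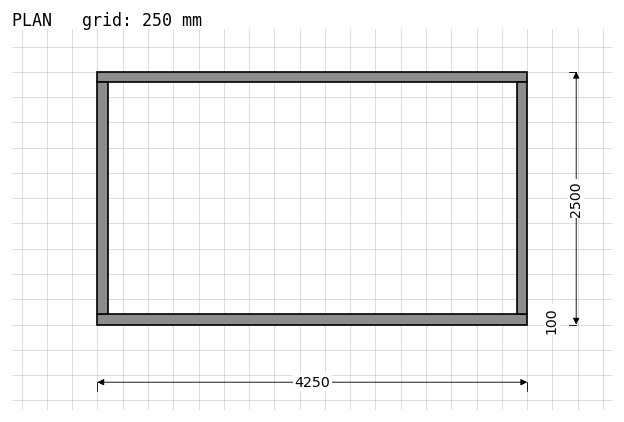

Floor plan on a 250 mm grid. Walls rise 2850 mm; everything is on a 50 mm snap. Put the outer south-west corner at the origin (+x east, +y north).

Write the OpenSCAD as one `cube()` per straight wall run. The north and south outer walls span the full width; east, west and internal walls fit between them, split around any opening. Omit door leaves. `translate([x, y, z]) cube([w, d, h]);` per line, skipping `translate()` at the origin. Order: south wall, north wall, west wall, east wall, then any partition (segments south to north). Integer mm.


cube([4250, 100, 2850]);
translate([0, 2400, 0]) cube([4250, 100, 2850]);
translate([0, 100, 0]) cube([100, 2300, 2850]);
translate([4150, 100, 0]) cube([100, 2300, 2850]);


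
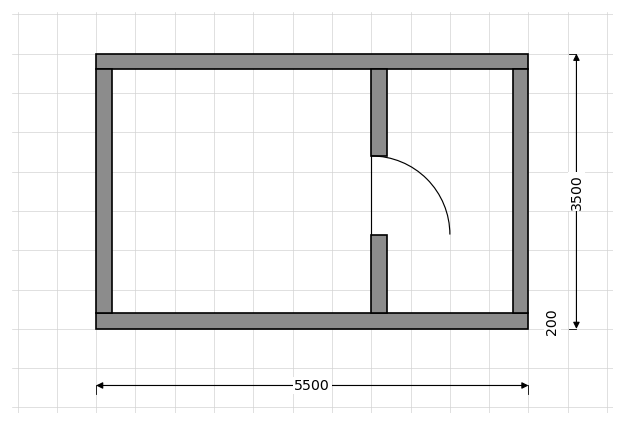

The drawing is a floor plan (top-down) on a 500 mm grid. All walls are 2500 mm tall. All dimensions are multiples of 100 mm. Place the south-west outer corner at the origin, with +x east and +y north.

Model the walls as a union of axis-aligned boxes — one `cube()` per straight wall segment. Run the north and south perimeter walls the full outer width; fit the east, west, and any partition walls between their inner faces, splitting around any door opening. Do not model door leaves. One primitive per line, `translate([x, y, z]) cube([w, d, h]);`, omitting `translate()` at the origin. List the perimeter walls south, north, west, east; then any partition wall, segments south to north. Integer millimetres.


cube([5500, 200, 2500]);
translate([0, 3300, 0]) cube([5500, 200, 2500]);
translate([0, 200, 0]) cube([200, 3100, 2500]);
translate([5300, 200, 0]) cube([200, 3100, 2500]);
translate([3500, 200, 0]) cube([200, 1000, 2500]);
translate([3500, 2200, 0]) cube([200, 1100, 2500]);


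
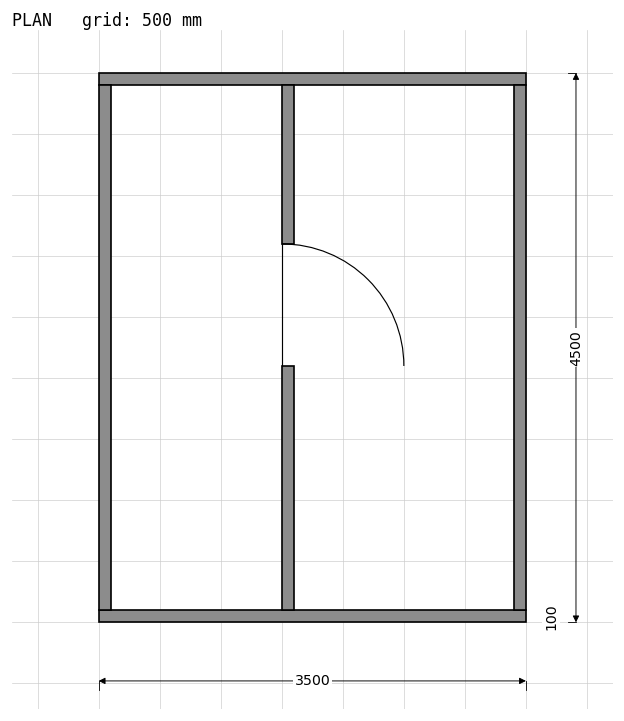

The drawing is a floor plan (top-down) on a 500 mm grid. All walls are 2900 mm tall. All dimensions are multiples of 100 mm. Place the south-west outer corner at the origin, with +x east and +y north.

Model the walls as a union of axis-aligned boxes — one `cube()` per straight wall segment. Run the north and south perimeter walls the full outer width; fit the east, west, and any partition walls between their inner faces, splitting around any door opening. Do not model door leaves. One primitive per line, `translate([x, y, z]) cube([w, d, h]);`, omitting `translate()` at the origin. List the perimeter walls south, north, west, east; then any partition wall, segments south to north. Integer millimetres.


cube([3500, 100, 2900]);
translate([0, 4400, 0]) cube([3500, 100, 2900]);
translate([0, 100, 0]) cube([100, 4300, 2900]);
translate([3400, 100, 0]) cube([100, 4300, 2900]);
translate([1500, 100, 0]) cube([100, 2000, 2900]);
translate([1500, 3100, 0]) cube([100, 1300, 2900]);


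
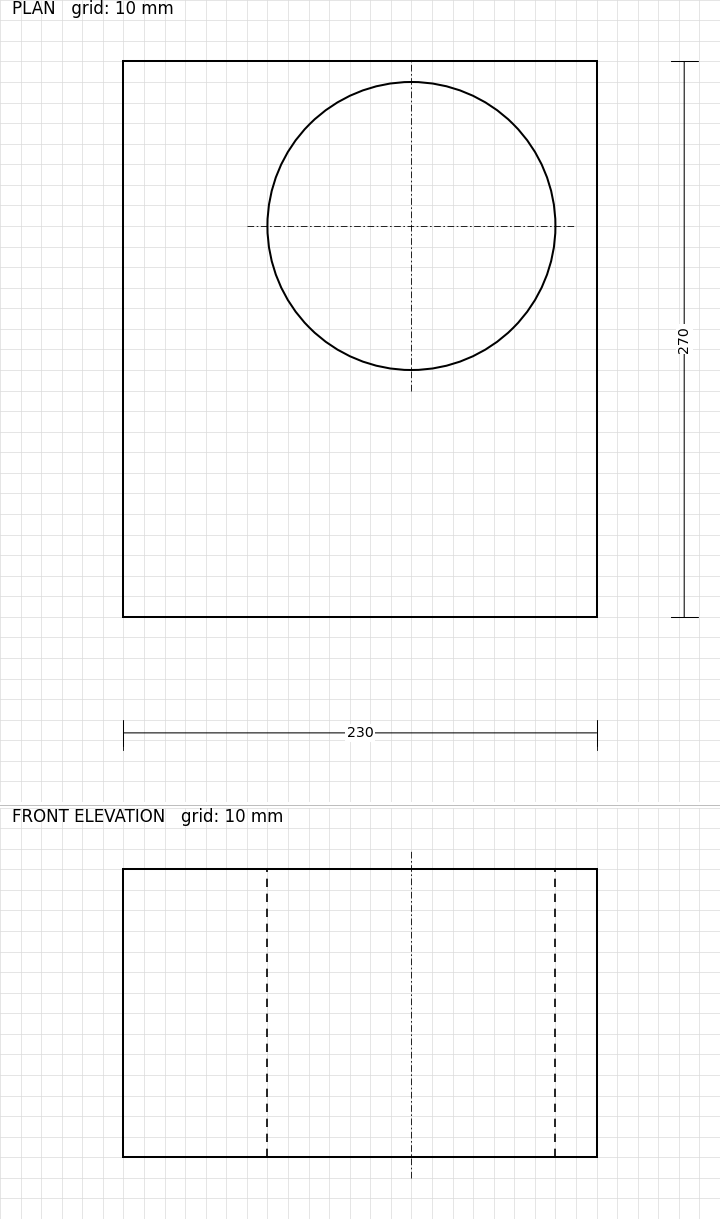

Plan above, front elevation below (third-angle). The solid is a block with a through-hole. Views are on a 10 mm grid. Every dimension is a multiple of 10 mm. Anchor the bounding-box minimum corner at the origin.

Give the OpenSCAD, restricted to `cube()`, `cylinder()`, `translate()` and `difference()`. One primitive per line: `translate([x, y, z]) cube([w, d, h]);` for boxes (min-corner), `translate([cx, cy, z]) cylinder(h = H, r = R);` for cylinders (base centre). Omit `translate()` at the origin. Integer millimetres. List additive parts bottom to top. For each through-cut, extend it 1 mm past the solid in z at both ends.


difference() {
  cube([230, 270, 140]);
  translate([140, 190, -1]) cylinder(h = 142, r = 70);
}
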